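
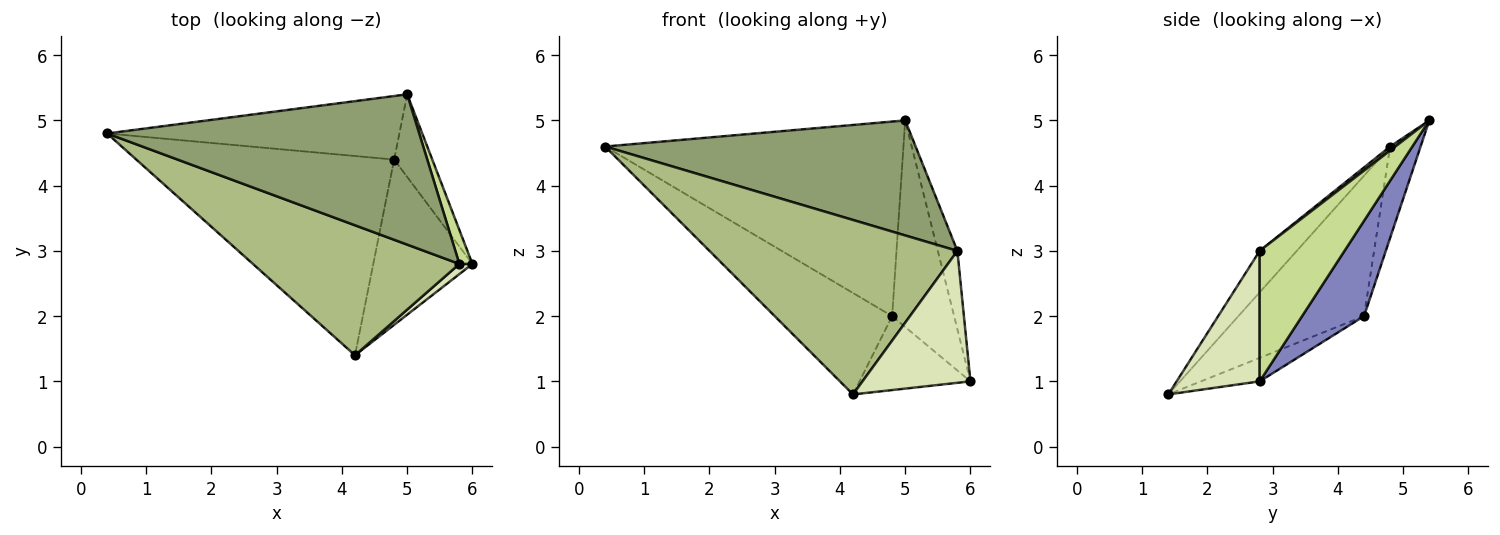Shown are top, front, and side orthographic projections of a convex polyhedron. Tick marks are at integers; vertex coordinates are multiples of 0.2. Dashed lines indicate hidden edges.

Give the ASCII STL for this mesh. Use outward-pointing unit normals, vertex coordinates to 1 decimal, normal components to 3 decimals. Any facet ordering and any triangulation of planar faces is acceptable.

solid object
 facet normal -0.097 0.946 -0.309
  outer loop
   vertex 4.8 4.4 2.0
   vertex 0.4 4.8 4.6
   vertex 5.0 5.4 5.0
  endloop
 endfacet
 facet normal 0.680 0.680 -0.272
  outer loop
   vertex 4.8 4.4 2.0
   vertex 5.0 5.4 5.0
   vertex 6.0 2.8 1.0
  endloop
 endfacet
 facet normal -0.437 0.408 -0.802
  outer loop
   vertex 4.8 4.4 2.0
   vertex 4.2 1.4 0.8
   vertex 0.4 4.8 4.6
  endloop
 endfacet
 facet normal -0.211 0.399 -0.892
  outer loop
   vertex 4.8 4.4 2.0
   vertex 6.0 2.8 1.0
   vertex 4.2 1.4 0.8
  endloop
 endfacet
 facet normal 0.010 -0.608 0.794
  outer loop
   vertex 5.8 2.8 3.0
   vertex 5.0 5.4 5.0
   vertex 0.4 4.8 4.6
  endloop
 endfacet
 facet normal -0.119 -0.796 0.593
  outer loop
   vertex 5.8 2.8 3.0
   vertex 0.4 4.8 4.6
   vertex 4.2 1.4 0.8
  endloop
 endfacet
 facet normal 0.970 0.224 0.097
  outer loop
   vertex 5.8 2.8 3.0
   vertex 6.0 2.8 1.0
   vertex 5.0 5.4 5.0
  endloop
 endfacet
 facet normal 0.609 -0.791 0.061
  outer loop
   vertex 5.8 2.8 3.0
   vertex 4.2 1.4 0.8
   vertex 6.0 2.8 1.0
  endloop
 endfacet
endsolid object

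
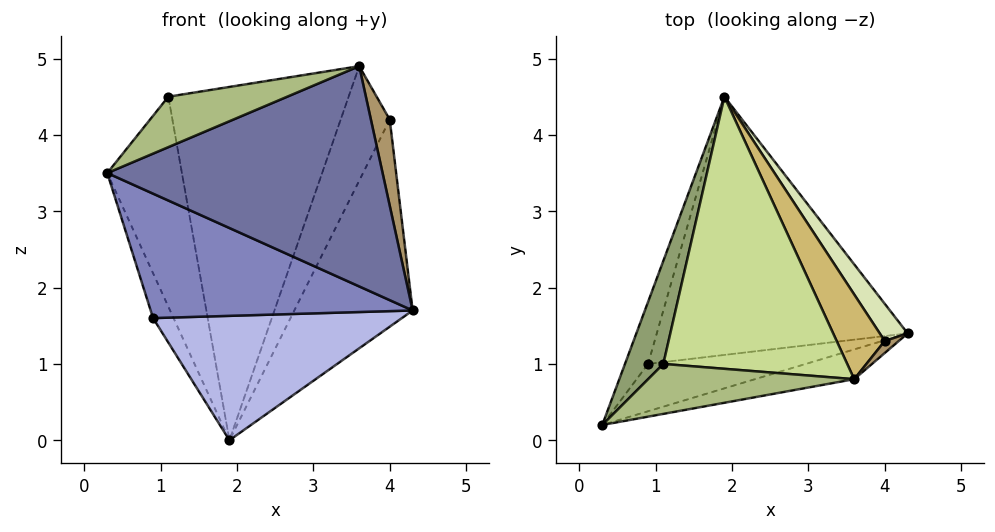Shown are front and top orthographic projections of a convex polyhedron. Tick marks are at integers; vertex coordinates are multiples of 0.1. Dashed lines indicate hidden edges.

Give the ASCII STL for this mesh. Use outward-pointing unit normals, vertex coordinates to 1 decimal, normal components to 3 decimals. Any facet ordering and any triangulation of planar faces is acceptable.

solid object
 facet normal 0.231 -0.964 -0.130
  outer loop
   vertex 3.6 0.8 4.9
   vertex 0.3 0.2 3.5
   vertex 4.3 1.4 1.7
  endloop
 endfacet
 facet normal 0.120 -0.928 -0.353
  outer loop
   vertex 0.9 1.0 1.6
   vertex 4.3 1.4 1.7
   vertex 0.3 0.2 3.5
  endloop
 endfacet
 facet normal -0.958 0.168 -0.232
  outer loop
   vertex 0.9 1.0 1.6
   vertex 0.3 0.2 3.5
   vertex 1.9 4.5 0.0
  endloop
 endfacet
 facet normal 0.077 -0.433 -0.898
  outer loop
   vertex 0.9 1.0 1.6
   vertex 1.9 4.5 0.0
   vertex 4.3 1.4 1.7
  endloop
 endfacet
 facet normal -0.823 0.510 0.250
  outer loop
   vertex 1.1 1.0 4.5
   vertex 1.9 4.5 0.0
   vertex 0.3 0.2 3.5
  endloop
 endfacet
 facet normal -0.167 -0.700 0.694
  outer loop
   vertex 1.1 1.0 4.5
   vertex 0.3 0.2 3.5
   vertex 3.6 0.8 4.9
  endloop
 endfacet
 facet normal -0.034 0.792 0.610
  outer loop
   vertex 1.1 1.0 4.5
   vertex 3.6 0.8 4.9
   vertex 1.9 4.5 0.0
  endloop
 endfacet
 facet normal 0.753 0.647 0.116
  outer loop
   vertex 4.0 1.3 4.2
   vertex 4.3 1.4 1.7
   vertex 1.9 4.5 0.0
  endloop
 endfacet
 facet normal 0.828 -0.555 0.077
  outer loop
   vertex 4.0 1.3 4.2
   vertex 3.6 0.8 4.9
   vertex 4.3 1.4 1.7
  endloop
 endfacet
 facet normal 0.036 0.803 0.594
  outer loop
   vertex 4.0 1.3 4.2
   vertex 1.9 4.5 0.0
   vertex 3.6 0.8 4.9
  endloop
 endfacet
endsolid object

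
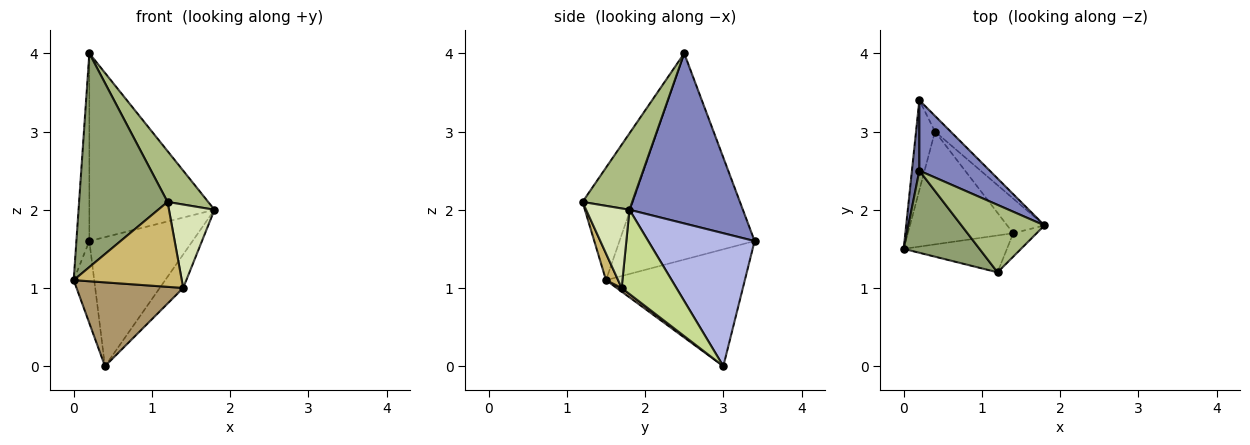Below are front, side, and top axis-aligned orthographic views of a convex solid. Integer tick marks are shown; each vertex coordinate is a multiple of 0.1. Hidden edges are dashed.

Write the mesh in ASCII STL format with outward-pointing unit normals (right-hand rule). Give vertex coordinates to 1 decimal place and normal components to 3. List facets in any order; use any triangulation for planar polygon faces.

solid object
 facet normal -0.995 0.095 0.036
  outer loop
   vertex 0.2 2.5 4.0
   vertex 0.2 3.4 1.6
   vertex 0.0 1.5 1.1
  endloop
 endfacet
 facet normal 0.647 0.714 0.268
  outer loop
   vertex 0.2 2.5 4.0
   vertex 1.8 1.8 2.0
   vertex 0.2 3.4 1.6
  endloop
 endfacet
 facet normal -0.977 0.144 -0.158
  outer loop
   vertex 0.4 3.0 0.0
   vertex 0.0 1.5 1.1
   vertex 0.2 3.4 1.6
  endloop
 endfacet
 facet normal 0.715 0.694 -0.084
  outer loop
   vertex 0.4 3.0 0.0
   vertex 0.2 3.4 1.6
   vertex 1.8 1.8 2.0
  endloop
 endfacet
 facet normal -0.470 -0.824 0.317
  outer loop
   vertex 1.2 1.2 2.1
   vertex 0.2 2.5 4.0
   vertex 0.0 1.5 1.1
  endloop
 endfacet
 facet normal 0.592 -0.485 0.644
  outer loop
   vertex 1.2 1.2 2.1
   vertex 1.8 1.8 2.0
   vertex 0.2 2.5 4.0
  endloop
 endfacet
 facet normal 0.851 0.365 -0.377
  outer loop
   vertex 1.4 1.7 1.0
   vertex 0.4 3.0 0.0
   vertex 1.8 1.8 2.0
  endloop
 endfacet
 facet normal 0.676 -0.709 -0.199
  outer loop
   vertex 1.4 1.7 1.0
   vertex 1.8 1.8 2.0
   vertex 1.2 1.2 2.1
  endloop
 endfacet
 facet normal 0.028 -0.596 -0.803
  outer loop
   vertex 1.4 1.7 1.0
   vertex 0.0 1.5 1.1
   vertex 0.4 3.0 0.0
  endloop
 endfacet
 facet normal 0.102 -0.912 -0.396
  outer loop
   vertex 1.4 1.7 1.0
   vertex 1.2 1.2 2.1
   vertex 0.0 1.5 1.1
  endloop
 endfacet
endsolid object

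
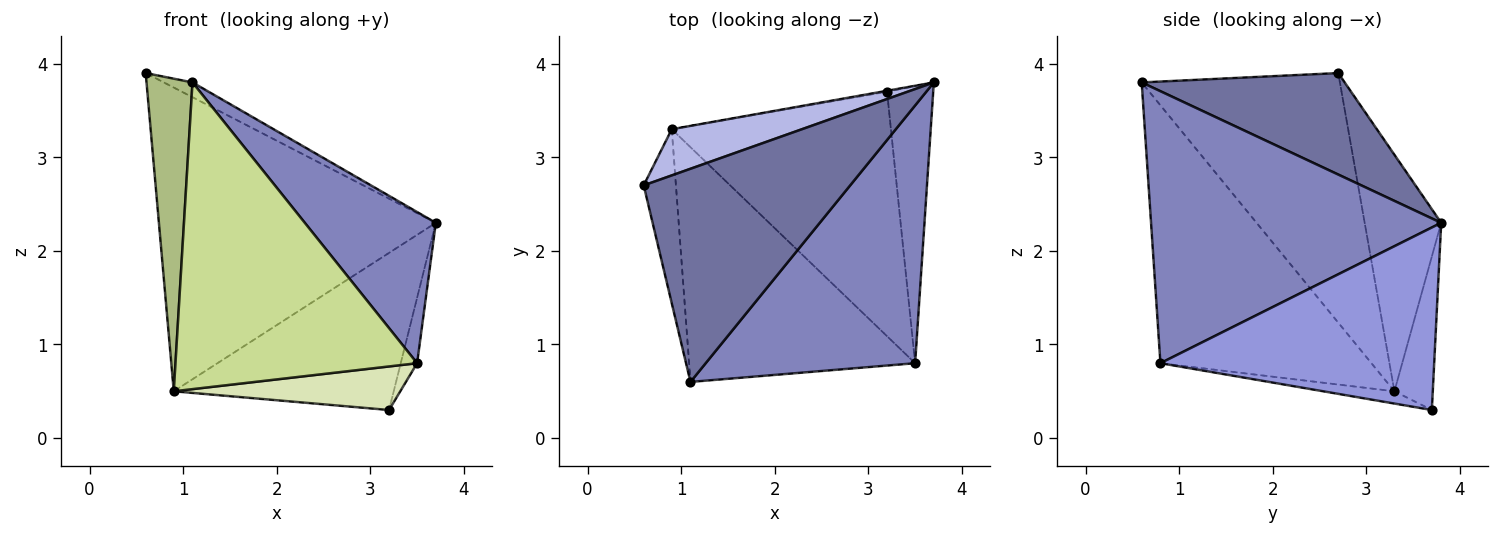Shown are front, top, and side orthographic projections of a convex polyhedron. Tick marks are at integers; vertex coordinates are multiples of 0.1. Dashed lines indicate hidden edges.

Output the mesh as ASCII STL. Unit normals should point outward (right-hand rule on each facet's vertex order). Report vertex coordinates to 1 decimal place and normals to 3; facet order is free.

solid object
 facet normal 0.440 0.062 0.896
  outer loop
   vertex 1.1 0.6 3.8
   vertex 3.7 3.8 2.3
   vertex 0.6 2.7 3.9
  endloop
 endfacet
 facet normal 0.746 -0.337 0.574
  outer loop
   vertex 3.5 0.8 0.8
   vertex 3.7 3.8 2.3
   vertex 1.1 0.6 3.8
  endloop
 endfacet
 facet normal 0.968 0.058 -0.245
  outer loop
   vertex 3.5 0.8 0.8
   vertex 3.2 3.7 0.3
   vertex 3.7 3.8 2.3
  endloop
 endfacet
 facet normal -0.264 0.954 0.145
  outer loop
   vertex 0.9 3.3 0.5
   vertex 0.6 2.7 3.9
   vertex 3.7 3.8 2.3
  endloop
 endfacet
 facet normal -0.172 0.985 -0.006
  outer loop
   vertex 0.9 3.3 0.5
   vertex 3.7 3.8 2.3
   vertex 3.2 3.7 0.3
  endloop
 endfacet
 facet normal -0.967 -0.224 -0.125
  outer loop
   vertex 0.9 3.3 0.5
   vertex 1.1 0.6 3.8
   vertex 0.6 2.7 3.9
  endloop
 endfacet
 facet normal -0.570 -0.653 -0.499
  outer loop
   vertex 0.9 3.3 0.5
   vertex 3.5 0.8 0.8
   vertex 1.1 0.6 3.8
  endloop
 endfacet
 facet normal -0.055 -0.175 -0.983
  outer loop
   vertex 0.9 3.3 0.5
   vertex 3.2 3.7 0.3
   vertex 3.5 0.8 0.8
  endloop
 endfacet
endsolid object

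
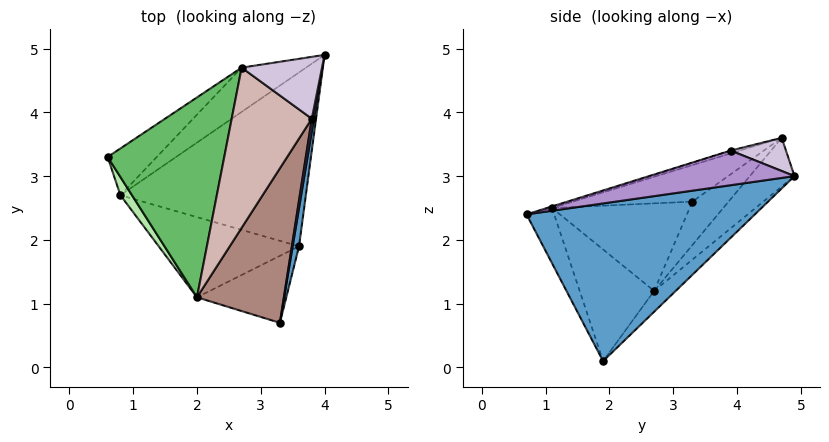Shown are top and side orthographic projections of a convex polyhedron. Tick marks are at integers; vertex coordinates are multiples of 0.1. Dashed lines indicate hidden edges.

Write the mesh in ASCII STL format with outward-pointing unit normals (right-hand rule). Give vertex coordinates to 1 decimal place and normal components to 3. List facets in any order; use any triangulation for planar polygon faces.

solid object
 facet normal 0.985 -0.170 0.040
  outer loop
   vertex 3.6 1.9 0.1
   vertex 4.0 4.9 3.0
   vertex 3.3 0.7 2.4
  endloop
 endfacet
 facet normal -0.080 0.698 -0.711
  outer loop
   vertex 0.8 2.7 1.2
   vertex 4.0 4.9 3.0
   vertex 3.6 1.9 0.1
  endloop
 endfacet
 facet normal -0.362 0.837 -0.410
  outer loop
   vertex 0.8 2.7 1.2
   vertex 0.6 3.3 2.6
   vertex 2.7 4.7 3.6
  endloop
 endfacet
 facet normal -0.330 0.837 -0.436
  outer loop
   vertex 0.8 2.7 1.2
   vertex 2.7 4.7 3.6
   vertex 4.0 4.9 3.0
  endloop
 endfacet
 facet normal -0.291 -0.227 0.929
  outer loop
   vertex 2.0 1.1 2.5
   vertex 2.7 4.7 3.6
   vertex 0.6 3.3 2.6
  endloop
 endfacet
 facet normal -0.836 -0.537 0.111
  outer loop
   vertex 2.0 1.1 2.5
   vertex 0.6 3.3 2.6
   vertex 0.8 2.7 1.2
  endloop
 endfacet
 facet normal -0.292 -0.832 -0.472
  outer loop
   vertex 2.0 1.1 2.5
   vertex 3.6 1.9 0.1
   vertex 3.3 0.7 2.4
  endloop
 endfacet
 facet normal -0.418 -0.741 -0.526
  outer loop
   vertex 2.0 1.1 2.5
   vertex 0.8 2.7 1.2
   vertex 3.6 1.9 0.1
  endloop
 endfacet
 facet normal 0.983 -0.172 0.060
  outer loop
   vertex 3.8 3.9 3.4
   vertex 3.3 0.7 2.4
   vertex 4.0 4.9 3.0
  endloop
 endfacet
 facet normal 0.366 0.282 0.887
  outer loop
   vertex 3.8 3.9 3.4
   vertex 4.0 4.9 3.0
   vertex 2.7 4.7 3.6
  endloop
 endfacet
 facet normal -0.018 -0.296 0.955
  outer loop
   vertex 3.8 3.9 3.4
   vertex 2.0 1.1 2.5
   vertex 3.3 0.7 2.4
  endloop
 endfacet
 facet normal -0.034 -0.286 0.958
  outer loop
   vertex 3.8 3.9 3.4
   vertex 2.7 4.7 3.6
   vertex 2.0 1.1 2.5
  endloop
 endfacet
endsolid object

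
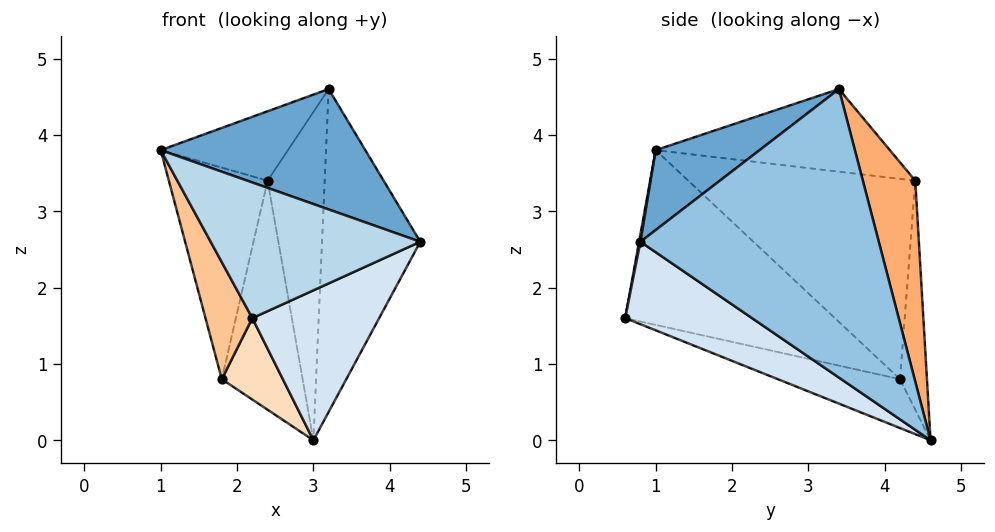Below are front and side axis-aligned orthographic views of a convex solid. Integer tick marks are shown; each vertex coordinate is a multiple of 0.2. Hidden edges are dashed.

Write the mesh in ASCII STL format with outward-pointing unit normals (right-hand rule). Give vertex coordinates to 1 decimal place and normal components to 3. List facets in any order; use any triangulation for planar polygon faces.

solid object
 facet normal 0.259 -0.511 0.820
  outer loop
   vertex 3.2 3.4 4.6
   vertex 1.0 1.0 3.8
   vertex 4.4 0.8 2.6
  endloop
 endfacet
 facet normal 0.923 0.380 0.059
  outer loop
   vertex 3.2 3.4 4.6
   vertex 4.4 0.8 2.6
   vertex 3.0 4.6 0.0
  endloop
 endfacet
 facet normal 0.007 -0.983 0.182
  outer loop
   vertex 2.2 0.6 1.6
   vertex 4.4 0.8 2.6
   vertex 1.0 1.0 3.8
  endloop
 endfacet
 facet normal 0.408 -0.408 -0.816
  outer loop
   vertex 2.2 0.6 1.6
   vertex 3.0 4.6 0.0
   vertex 4.4 0.8 2.6
  endloop
 endfacet
 facet normal -0.626 0.340 0.701
  outer loop
   vertex 2.4 4.4 3.4
   vertex 1.0 1.0 3.8
   vertex 3.2 3.4 4.6
  endloop
 endfacet
 facet normal 0.668 0.727 0.161
  outer loop
   vertex 2.4 4.4 3.4
   vertex 3.2 3.4 4.6
   vertex 3.0 4.6 0.0
  endloop
 endfacet
 facet normal -0.875 -0.195 -0.442
  outer loop
   vertex 1.8 4.2 0.8
   vertex 2.2 0.6 1.6
   vertex 1.0 1.0 3.8
  endloop
 endfacet
 facet normal -0.482 -0.241 -0.843
  outer loop
   vertex 1.8 4.2 0.8
   vertex 3.0 4.6 0.0
   vertex 2.2 0.6 1.6
  endloop
 endfacet
 facet normal -0.902 0.393 0.178
  outer loop
   vertex 1.8 4.2 0.8
   vertex 1.0 1.0 3.8
   vertex 2.4 4.4 3.4
  endloop
 endfacet
 facet normal -0.316 0.949 0.000
  outer loop
   vertex 1.8 4.2 0.8
   vertex 2.4 4.4 3.4
   vertex 3.0 4.6 0.0
  endloop
 endfacet
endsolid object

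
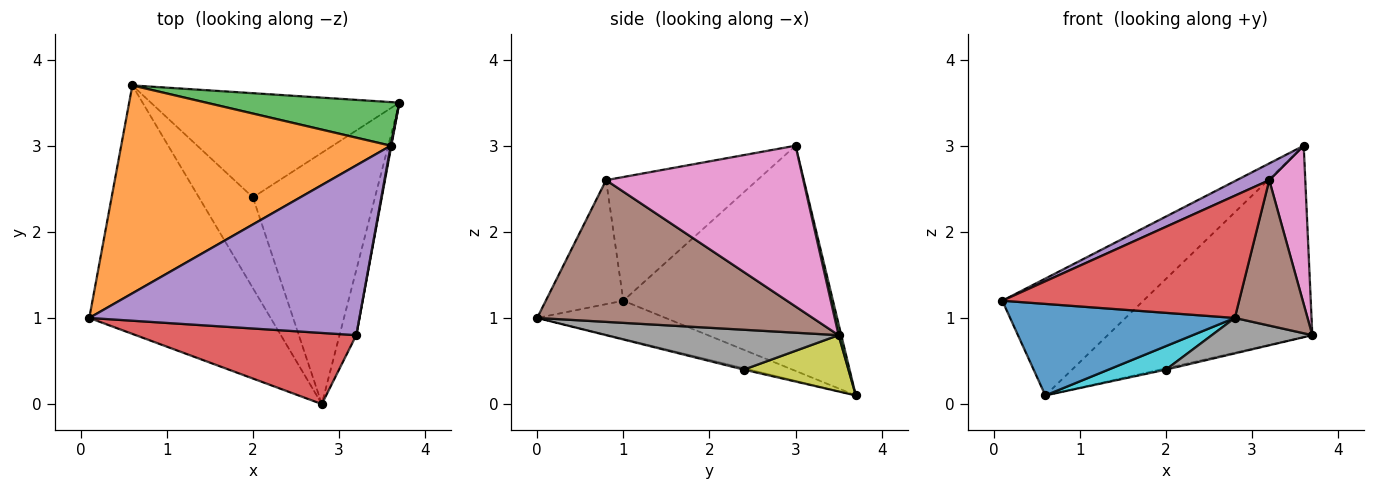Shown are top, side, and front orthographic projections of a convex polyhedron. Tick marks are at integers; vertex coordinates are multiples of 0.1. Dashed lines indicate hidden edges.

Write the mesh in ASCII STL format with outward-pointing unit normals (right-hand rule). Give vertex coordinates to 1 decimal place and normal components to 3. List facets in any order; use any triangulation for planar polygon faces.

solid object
 facet normal -0.194 -0.339 -0.921
  outer loop
   vertex 0.6 3.7 0.1
   vertex 2.8 0.0 1.0
   vertex 0.1 1.0 1.2
  endloop
 endfacet
 facet normal -0.589 0.396 0.705
  outer loop
   vertex 0.6 3.7 0.1
   vertex 0.1 1.0 1.2
   vertex 3.6 3.0 3.0
  endloop
 endfacet
 facet normal 0.013 0.975 0.222
  outer loop
   vertex 0.6 3.7 0.1
   vertex 3.6 3.0 3.0
   vertex 3.7 3.5 0.8
  endloop
 endfacet
 facet normal -0.272 -0.832 0.484
  outer loop
   vertex 3.2 0.8 2.6
   vertex 0.1 1.0 1.2
   vertex 2.8 0.0 1.0
  endloop
 endfacet
 facet normal -0.415 -0.089 0.906
  outer loop
   vertex 3.2 0.8 2.6
   vertex 3.6 3.0 3.0
   vertex 0.1 1.0 1.2
  endloop
 endfacet
 facet normal 0.961 -0.254 -0.113
  outer loop
   vertex 3.2 0.8 2.6
   vertex 2.8 0.0 1.0
   vertex 3.7 3.5 0.8
  endloop
 endfacet
 facet normal 0.984 -0.180 0.004
  outer loop
   vertex 3.2 0.8 2.6
   vertex 3.7 3.5 0.8
   vertex 3.6 3.0 3.0
  endloop
 endfacet
 facet normal 0.308 -0.133 -0.942
  outer loop
   vertex 2.0 2.4 0.4
   vertex 3.7 3.5 0.8
   vertex 2.8 0.0 1.0
  endloop
 endfacet
 facet normal 0.221 0.013 -0.975
  outer loop
   vertex 2.0 2.4 0.4
   vertex 0.6 3.7 0.1
   vertex 3.7 3.5 0.8
  endloop
 endfacet
 facet normal -0.025 -0.250 -0.968
  outer loop
   vertex 2.0 2.4 0.4
   vertex 2.8 0.0 1.0
   vertex 0.6 3.7 0.1
  endloop
 endfacet
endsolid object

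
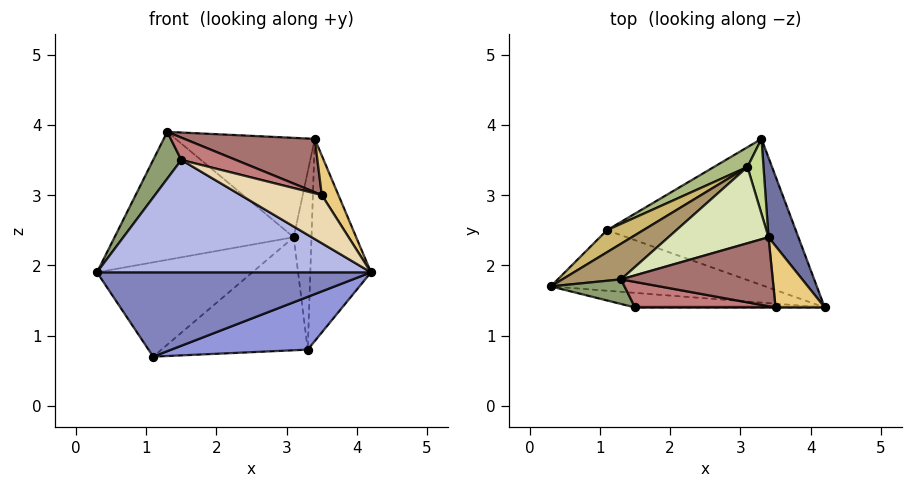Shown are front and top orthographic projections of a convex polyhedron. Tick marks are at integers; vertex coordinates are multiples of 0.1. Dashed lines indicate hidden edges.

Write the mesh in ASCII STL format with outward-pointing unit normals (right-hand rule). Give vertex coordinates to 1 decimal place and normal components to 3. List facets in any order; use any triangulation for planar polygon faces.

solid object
 facet normal 0.897 0.411 0.162
  outer loop
   vertex 3.4 2.4 3.8
   vertex 4.2 1.4 1.9
   vertex 3.3 3.8 0.8
  endloop
 endfacet
 facet normal -0.062 -0.811 -0.582
  outer loop
   vertex 1.1 2.5 0.7
   vertex 4.2 1.4 1.9
   vertex 0.3 1.7 1.9
  endloop
 endfacet
 facet normal 0.237 -0.330 -0.914
  outer loop
   vertex 1.1 2.5 0.7
   vertex 3.3 3.8 0.8
   vertex 4.2 1.4 1.9
  endloop
 endfacet
 facet normal -0.076 -0.989 -0.128
  outer loop
   vertex 1.5 1.4 3.5
   vertex 0.3 1.7 1.9
   vertex 4.2 1.4 1.9
  endloop
 endfacet
 facet normal -0.644 -0.678 0.356
  outer loop
   vertex 1.5 1.4 3.5
   vertex 1.3 1.8 3.9
   vertex 0.3 1.7 1.9
  endloop
 endfacet
 facet normal -0.508 0.848 0.149
  outer loop
   vertex 3.1 3.4 2.4
   vertex 3.3 3.8 0.8
   vertex 1.1 2.5 0.7
  endloop
 endfacet
 facet normal 0.784 0.573 0.241
  outer loop
   vertex 3.1 3.4 2.4
   vertex 3.4 2.4 3.8
   vertex 3.3 3.8 0.8
  endloop
 endfacet
 facet normal -0.194 0.778 0.597
  outer loop
   vertex 3.1 3.4 2.4
   vertex 1.3 1.8 3.9
   vertex 3.4 2.4 3.8
  endloop
 endfacet
 facet normal -0.535 0.814 0.227
  outer loop
   vertex 3.1 3.4 2.4
   vertex 0.3 1.7 1.9
   vertex 1.3 1.8 3.9
  endloop
 endfacet
 facet normal -0.534 0.823 0.193
  outer loop
   vertex 3.1 3.4 2.4
   vertex 1.1 2.5 0.7
   vertex 0.3 1.7 1.9
  endloop
 endfacet
 facet normal 0.797 -0.326 0.507
  outer loop
   vertex 3.5 1.4 3.0
   vertex 4.2 1.4 1.9
   vertex 3.4 2.4 3.8
  endloop
 endfacet
 facet normal 0.000 -1.000 0.000
  outer loop
   vertex 3.5 1.4 3.0
   vertex 1.5 1.4 3.5
   vertex 4.2 1.4 1.9
  endloop
 endfacet
 facet normal 0.208 -0.598 0.774
  outer loop
   vertex 3.5 1.4 3.0
   vertex 3.4 2.4 3.8
   vertex 1.3 1.8 3.9
  endloop
 endfacet
 facet normal 0.185 -0.647 0.740
  outer loop
   vertex 3.5 1.4 3.0
   vertex 1.3 1.8 3.9
   vertex 1.5 1.4 3.5
  endloop
 endfacet
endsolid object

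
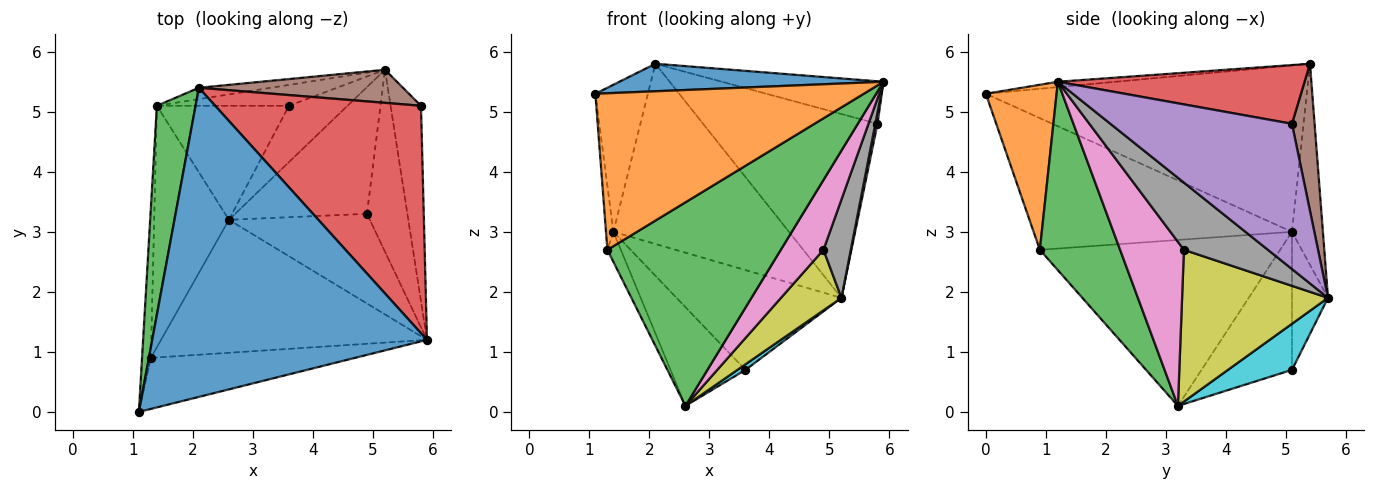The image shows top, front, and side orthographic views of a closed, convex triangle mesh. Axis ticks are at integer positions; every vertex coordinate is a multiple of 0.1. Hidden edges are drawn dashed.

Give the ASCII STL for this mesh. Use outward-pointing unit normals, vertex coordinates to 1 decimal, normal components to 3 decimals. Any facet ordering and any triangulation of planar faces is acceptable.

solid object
 facet normal -0.019 -0.089 0.996
  outer loop
   vertex 2.1 5.4 5.8
   vertex 1.1 0.0 5.3
   vertex 5.9 1.2 5.5
  endloop
 endfacet
 facet normal 0.243 -0.922 -0.301
  outer loop
   vertex 1.3 0.9 2.7
   vertex 5.9 1.2 5.5
   vertex 1.1 0.0 5.3
  endloop
 endfacet
 facet normal 0.361 -0.781 -0.510
  outer loop
   vertex 1.3 0.9 2.7
   vertex 2.6 3.2 0.1
   vertex 5.9 1.2 5.5
  endloop
 endfacet
 facet normal 0.270 0.177 0.946
  outer loop
   vertex 5.8 5.1 4.8
   vertex 2.1 5.4 5.8
   vertex 5.9 1.2 5.5
  endloop
 endfacet
 facet normal 0.979 -0.012 -0.205
  outer loop
   vertex 5.8 5.1 4.8
   vertex 5.9 1.2 5.5
   vertex 5.2 5.7 1.9
  endloop
 endfacet
 facet normal 0.127 0.976 0.176
  outer loop
   vertex 5.8 5.1 4.8
   vertex 5.2 5.7 1.9
   vertex 2.1 5.4 5.8
  endloop
 endfacet
 facet normal 0.676 -0.453 -0.581
  outer loop
   vertex 4.9 3.3 2.7
   vertex 5.9 1.2 5.5
   vertex 2.6 3.2 0.1
  endloop
 endfacet
 facet normal 0.826 -0.269 -0.496
  outer loop
   vertex 4.9 3.3 2.7
   vertex 5.2 5.7 1.9
   vertex 5.9 1.2 5.5
  endloop
 endfacet
 facet normal 0.720 -0.299 -0.626
  outer loop
   vertex 4.9 3.3 2.7
   vertex 2.6 3.2 0.1
   vertex 5.2 5.7 1.9
  endloop
 endfacet
 facet normal 0.617 -0.077 -0.784
  outer loop
   vertex 3.6 5.1 0.7
   vertex 5.2 5.7 1.9
   vertex 2.6 3.2 0.1
  endloop
 endfacet
 facet normal -0.911 0.051 -0.410
  outer loop
   vertex 1.4 5.1 3.0
   vertex 2.6 3.2 0.1
   vertex 1.3 0.9 2.7
  endloop
 endfacet
 facet normal -0.620 0.514 -0.593
  outer loop
   vertex 1.4 5.1 3.0
   vertex 3.6 5.1 0.7
   vertex 2.6 3.2 0.1
  endloop
 endfacet
 facet normal -0.962 0.157 0.224
  outer loop
   vertex 1.4 5.1 3.0
   vertex 1.1 0.0 5.3
   vertex 2.1 5.4 5.8
  endloop
 endfacet
 facet normal -0.997 0.029 -0.067
  outer loop
   vertex 1.4 5.1 3.0
   vertex 1.3 0.9 2.7
   vertex 1.1 0.0 5.3
  endloop
 endfacet
 facet normal -0.173 0.983 -0.062
  outer loop
   vertex 1.4 5.1 3.0
   vertex 2.1 5.4 5.8
   vertex 5.2 5.7 1.9
  endloop
 endfacet
 facet normal -0.209 0.957 -0.200
  outer loop
   vertex 1.4 5.1 3.0
   vertex 5.2 5.7 1.9
   vertex 3.6 5.1 0.7
  endloop
 endfacet
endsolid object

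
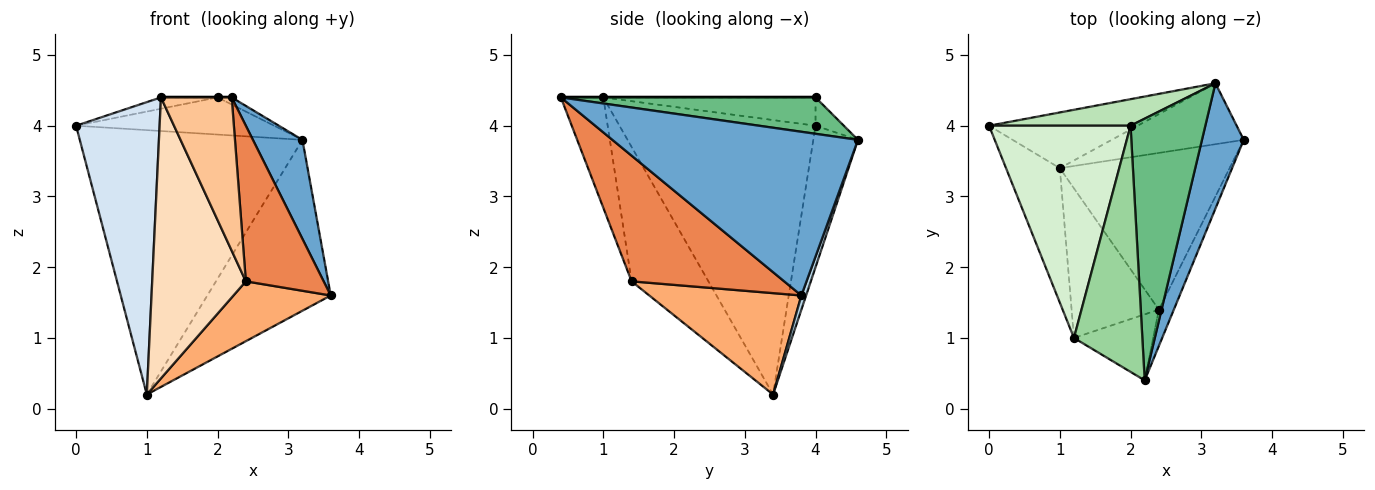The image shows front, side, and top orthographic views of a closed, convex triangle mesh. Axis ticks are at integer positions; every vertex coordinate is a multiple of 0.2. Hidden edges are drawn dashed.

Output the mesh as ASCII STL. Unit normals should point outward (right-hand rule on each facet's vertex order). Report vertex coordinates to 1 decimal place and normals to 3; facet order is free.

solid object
 facet normal 0.951 -0.192 0.243
  outer loop
   vertex 3.2 4.6 3.8
   vertex 2.2 0.4 4.4
   vertex 3.6 3.8 1.6
  endloop
 endfacet
 facet normal -0.193 0.960 -0.202
  outer loop
   vertex 3.2 4.6 3.8
   vertex 1.0 3.4 0.2
   vertex 0.0 4.0 4.0
  endloop
 endfacet
 facet normal 0.036 0.941 -0.336
  outer loop
   vertex 3.2 4.6 3.8
   vertex 3.6 3.8 1.6
   vertex 1.0 3.4 0.2
  endloop
 endfacet
 facet normal -0.905 -0.386 -0.177
  outer loop
   vertex 1.2 1.0 4.4
   vertex 0.0 4.0 4.0
   vertex 1.0 3.4 0.2
  endloop
 endfacet
 facet normal 0.886 -0.452 -0.106
  outer loop
   vertex 2.4 1.4 1.8
   vertex 3.6 3.8 1.6
   vertex 2.2 0.4 4.4
  endloop
 endfacet
 facet normal 0.487 -0.312 -0.816
  outer loop
   vertex 2.4 1.4 1.8
   vertex 1.0 3.4 0.2
   vertex 3.6 3.8 1.6
  endloop
 endfacet
 facet normal -0.483 -0.804 -0.346
  outer loop
   vertex 2.4 1.4 1.8
   vertex 2.2 0.4 4.4
   vertex 1.2 1.0 4.4
  endloop
 endfacet
 facet normal -0.586 -0.715 -0.381
  outer loop
   vertex 2.4 1.4 1.8
   vertex 1.2 1.0 4.4
   vertex 1.0 3.4 0.2
  endloop
 endfacet
 facet normal 0.437 0.024 0.899
  outer loop
   vertex 2.0 4.0 4.4
   vertex 2.2 0.4 4.4
   vertex 3.2 4.6 3.8
  endloop
 endfacet
 facet normal 0.000 0.000 1.000
  outer loop
   vertex 2.0 4.0 4.4
   vertex 1.2 1.0 4.4
   vertex 2.2 0.4 4.4
  endloop
 endfacet
 facet normal -0.115 0.808 0.577
  outer loop
   vertex 2.0 4.0 4.4
   vertex 3.2 4.6 3.8
   vertex 0.0 4.0 4.0
  endloop
 endfacet
 facet normal -0.196 0.052 0.979
  outer loop
   vertex 2.0 4.0 4.4
   vertex 0.0 4.0 4.0
   vertex 1.2 1.0 4.4
  endloop
 endfacet
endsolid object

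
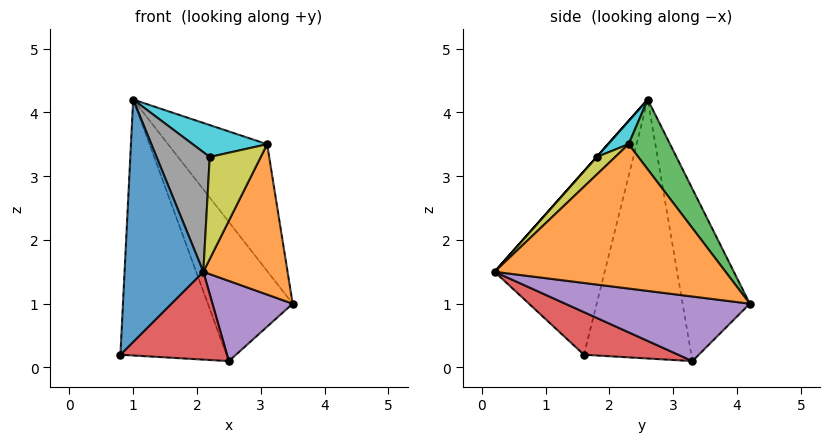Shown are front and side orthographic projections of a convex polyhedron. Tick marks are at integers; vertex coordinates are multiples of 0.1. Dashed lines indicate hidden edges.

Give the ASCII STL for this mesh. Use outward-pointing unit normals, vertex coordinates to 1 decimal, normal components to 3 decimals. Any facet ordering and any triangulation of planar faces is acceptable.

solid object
 facet normal -0.799 -0.572 0.183
  outer loop
   vertex 1.0 2.6 4.2
   vertex 0.8 1.6 0.2
   vertex 2.1 0.2 1.5
  endloop
 endfacet
 facet normal 0.934 -0.341 -0.109
  outer loop
   vertex 3.1 2.3 3.5
   vertex 2.1 0.2 1.5
   vertex 3.5 4.2 1.0
  endloop
 endfacet
 facet normal 0.307 0.733 0.607
  outer loop
   vertex 3.1 2.3 3.5
   vertex 3.5 4.2 1.0
   vertex 1.0 2.6 4.2
  endloop
 endfacet
 facet normal 0.373 -0.421 -0.827
  outer loop
   vertex 2.5 3.3 0.1
   vertex 2.1 0.2 1.5
   vertex 0.8 1.6 0.2
  endloop
 endfacet
 facet normal 0.779 -0.339 -0.527
  outer loop
   vertex 2.5 3.3 0.1
   vertex 3.5 4.2 1.0
   vertex 2.1 0.2 1.5
  endloop
 endfacet
 facet normal -0.704 0.696 -0.139
  outer loop
   vertex 2.5 3.3 0.1
   vertex 0.8 1.6 0.2
   vertex 1.0 2.6 4.2
  endloop
 endfacet
 facet normal -0.618 0.780 -0.093
  outer loop
   vertex 2.5 3.3 0.1
   vertex 1.0 2.6 4.2
   vertex 3.5 4.2 1.0
  endloop
 endfacet
 facet normal 0.000 -0.747 0.664
  outer loop
   vertex 2.2 1.8 3.3
   vertex 1.0 2.6 4.2
   vertex 2.1 0.2 1.5
  endloop
 endfacet
 facet normal 0.264 -0.728 0.633
  outer loop
   vertex 2.2 1.8 3.3
   vertex 2.1 0.2 1.5
   vertex 3.1 2.3 3.5
  endloop
 endfacet
 facet normal 0.169 -0.614 0.771
  outer loop
   vertex 2.2 1.8 3.3
   vertex 3.1 2.3 3.5
   vertex 1.0 2.6 4.2
  endloop
 endfacet
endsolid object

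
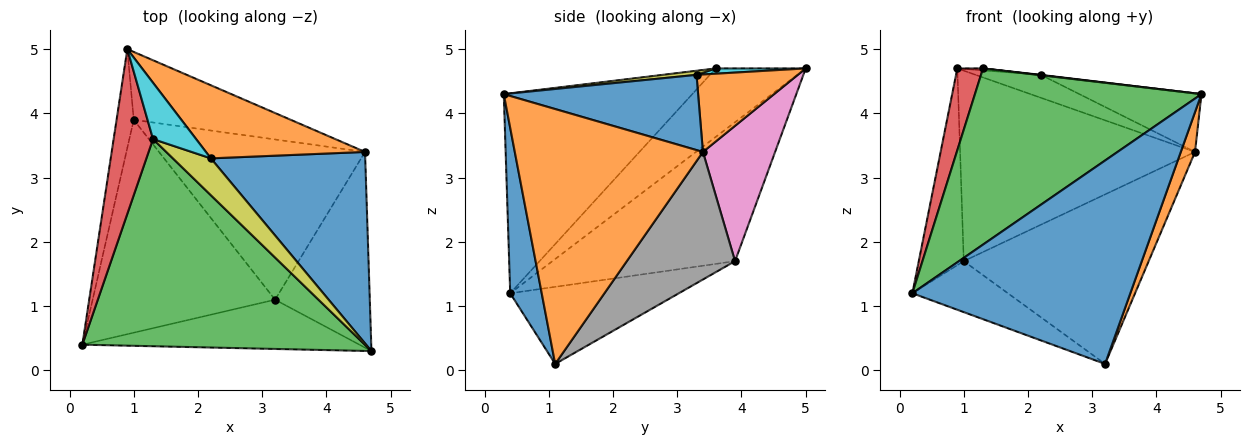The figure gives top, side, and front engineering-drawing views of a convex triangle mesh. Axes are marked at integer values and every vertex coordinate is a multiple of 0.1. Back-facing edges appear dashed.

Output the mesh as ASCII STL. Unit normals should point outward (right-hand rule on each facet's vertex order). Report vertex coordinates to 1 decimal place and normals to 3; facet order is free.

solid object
 facet normal 0.139 -0.962 -0.233
  outer loop
   vertex 3.2 1.1 0.1
   vertex 4.7 0.3 4.3
   vertex 0.2 0.4 1.2
  endloop
 endfacet
 facet normal 0.935 -0.071 -0.347
  outer loop
   vertex 4.6 3.4 3.4
   vertex 4.7 0.3 4.3
   vertex 3.2 1.1 0.1
  endloop
 endfacet
 facet normal -0.475 -0.570 0.671
  outer loop
   vertex 1.3 3.6 4.7
   vertex 0.2 0.4 1.2
   vertex 4.7 0.3 4.3
  endloop
 endfacet
 facet normal -0.841 -0.240 0.484
  outer loop
   vertex 1.3 3.6 4.7
   vertex 0.9 5.0 4.7
   vertex 0.2 0.4 1.2
  endloop
 endfacet
 facet normal -0.964 0.237 -0.119
  outer loop
   vertex 1.0 3.9 1.7
   vertex 0.2 0.4 1.2
   vertex 0.9 5.0 4.7
  endloop
 endfacet
 facet normal -0.380 0.215 -0.900
  outer loop
   vertex 1.0 3.9 1.7
   vertex 3.2 1.1 0.1
   vertex 0.2 0.4 1.2
  endloop
 endfacet
 facet normal 0.278 0.905 -0.323
  outer loop
   vertex 1.0 3.9 1.7
   vertex 0.9 5.0 4.7
   vertex 4.6 3.4 3.4
  endloop
 endfacet
 facet normal 0.391 0.669 -0.632
  outer loop
   vertex 1.0 3.9 1.7
   vertex 4.6 3.4 3.4
   vertex 3.2 1.1 0.1
  endloop
 endfacet
 facet normal 0.107 -0.010 0.994
  outer loop
   vertex 2.2 3.3 4.6
   vertex 1.3 3.6 4.7
   vertex 4.7 0.3 4.3
  endloop
 endfacet
 facet normal 0.122 0.035 0.992
  outer loop
   vertex 2.2 3.3 4.6
   vertex 0.9 5.0 4.7
   vertex 1.3 3.6 4.7
  endloop
 endfacet
 facet normal 0.422 0.265 0.867
  outer loop
   vertex 2.2 3.3 4.6
   vertex 4.7 0.3 4.3
   vertex 4.6 3.4 3.4
  endloop
 endfacet
 facet normal 0.421 0.271 0.865
  outer loop
   vertex 2.2 3.3 4.6
   vertex 4.6 3.4 3.4
   vertex 0.9 5.0 4.7
  endloop
 endfacet
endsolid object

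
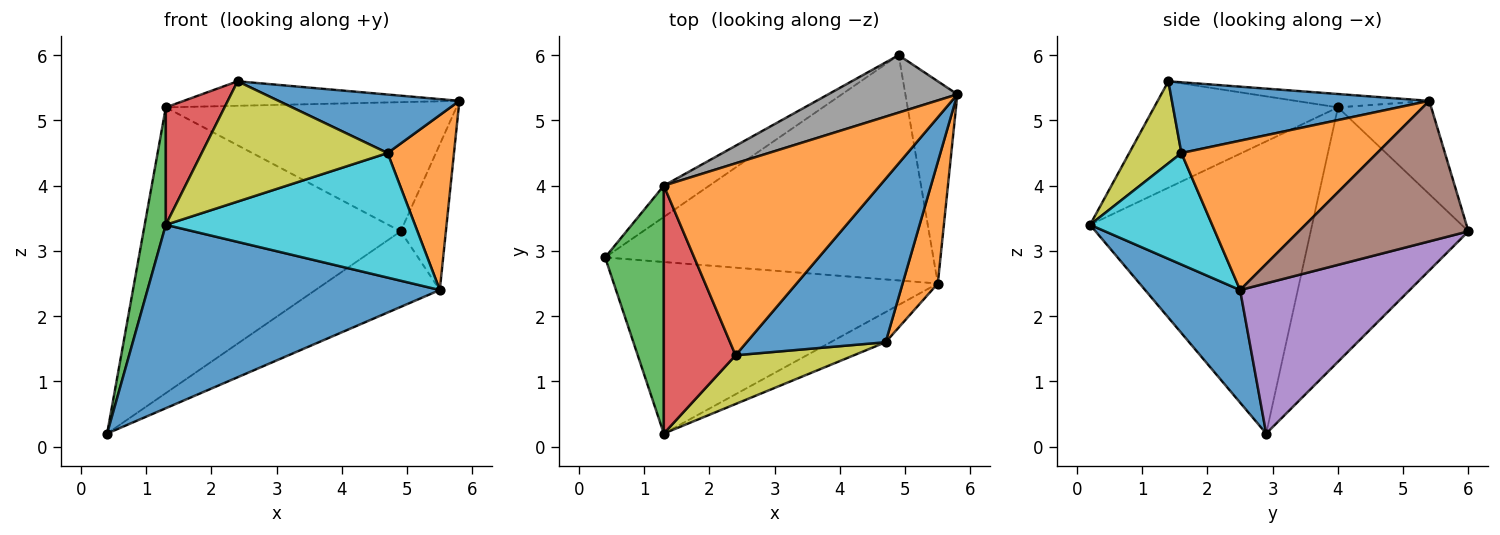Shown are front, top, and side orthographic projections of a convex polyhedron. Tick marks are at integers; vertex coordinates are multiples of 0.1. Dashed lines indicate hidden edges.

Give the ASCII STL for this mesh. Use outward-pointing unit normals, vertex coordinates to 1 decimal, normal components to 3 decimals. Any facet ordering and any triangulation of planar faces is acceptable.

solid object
 facet normal 0.231 -0.711 -0.665
  outer loop
   vertex 5.5 2.5 2.4
   vertex 1.3 0.2 3.4
   vertex 0.4 2.9 0.2
  endloop
 endfacet
 facet normal -0.061 0.126 0.990
  outer loop
   vertex 1.3 4.0 5.2
   vertex 2.4 1.4 5.6
   vertex 5.8 5.4 5.3
  endloop
 endfacet
 facet normal -0.976 -0.093 0.196
  outer loop
   vertex 1.3 4.0 5.2
   vertex 0.4 2.9 0.2
   vertex 1.3 0.2 3.4
  endloop
 endfacet
 facet normal -0.802 -0.256 0.540
  outer loop
   vertex 1.3 4.0 5.2
   vertex 1.3 0.2 3.4
   vertex 2.4 1.4 5.6
  endloop
 endfacet
 facet normal 0.398 0.292 -0.870
  outer loop
   vertex 4.9 6.0 3.3
   vertex 5.5 2.5 2.4
   vertex 0.4 2.9 0.2
  endloop
 endfacet
 facet normal 0.910 0.243 -0.337
  outer loop
   vertex 4.9 6.0 3.3
   vertex 5.8 5.4 5.3
   vertex 5.5 2.5 2.4
  endloop
 endfacet
 facet normal -0.521 0.849 -0.093
  outer loop
   vertex 4.9 6.0 3.3
   vertex 0.4 2.9 0.2
   vertex 1.3 4.0 5.2
  endloop
 endfacet
 facet normal -0.281 0.877 0.390
  outer loop
   vertex 4.9 6.0 3.3
   vertex 1.3 4.0 5.2
   vertex 5.8 5.4 5.3
  endloop
 endfacet
 facet normal 0.252 -0.897 0.363
  outer loop
   vertex 4.7 1.6 4.5
   vertex 2.4 1.4 5.6
   vertex 1.3 0.2 3.4
  endloop
 endfacet
 facet normal 0.430 -0.878 -0.212
  outer loop
   vertex 4.7 1.6 4.5
   vertex 1.3 0.2 3.4
   vertex 5.5 2.5 2.4
  endloop
 endfacet
 facet normal 0.432 -0.304 0.849
  outer loop
   vertex 4.7 1.6 4.5
   vertex 5.8 5.4 5.3
   vertex 2.4 1.4 5.6
  endloop
 endfacet
 facet normal 0.924 -0.313 0.218
  outer loop
   vertex 4.7 1.6 4.5
   vertex 5.5 2.5 2.4
   vertex 5.8 5.4 5.3
  endloop
 endfacet
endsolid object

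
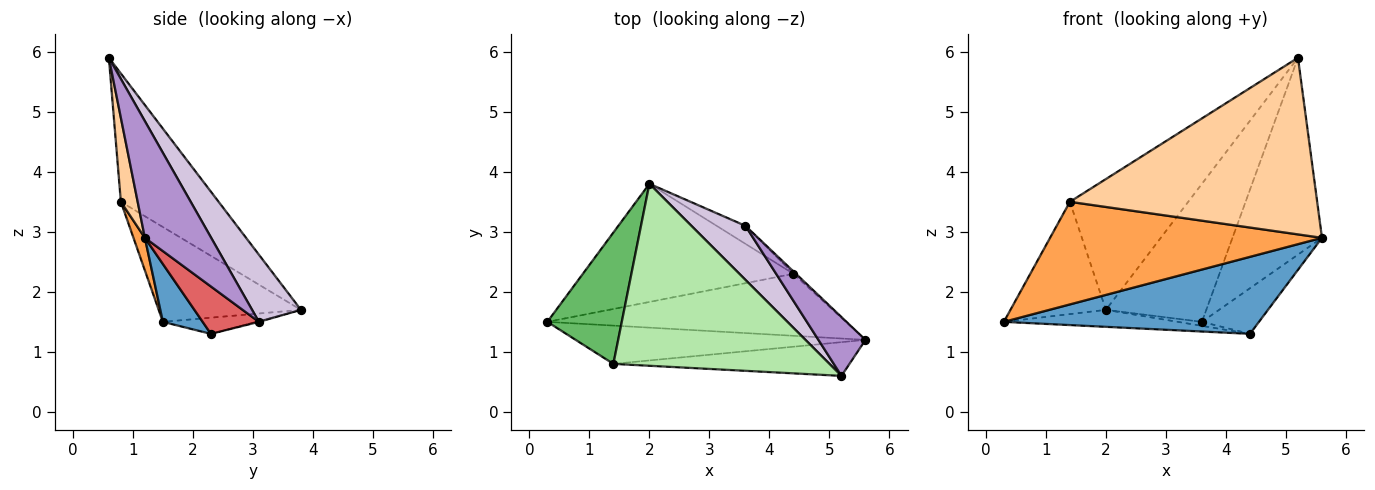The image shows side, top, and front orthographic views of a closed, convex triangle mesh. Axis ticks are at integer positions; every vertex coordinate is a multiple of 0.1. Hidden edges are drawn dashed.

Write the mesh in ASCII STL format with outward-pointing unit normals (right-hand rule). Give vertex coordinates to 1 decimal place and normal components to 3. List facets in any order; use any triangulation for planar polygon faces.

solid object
 facet normal 0.121 -0.774 -0.622
  outer loop
   vertex 4.4 2.3 1.3
   vertex 5.6 1.2 2.9
   vertex 0.3 1.5 1.5
  endloop
 endfacet
 facet normal -0.076 0.142 -0.987
  outer loop
   vertex 4.4 2.3 1.3
   vertex 0.3 1.5 1.5
   vertex 2.0 3.8 1.7
  endloop
 endfacet
 facet normal 0.039 -0.936 -0.349
  outer loop
   vertex 1.4 0.8 3.5
   vertex 0.3 1.5 1.5
   vertex 5.6 1.2 2.9
  endloop
 endfacet
 facet normal 0.067 -0.980 -0.187
  outer loop
   vertex 1.4 0.8 3.5
   vertex 5.6 1.2 2.9
   vertex 5.2 0.6 5.9
  endloop
 endfacet
 facet normal -0.696 0.467 0.546
  outer loop
   vertex 1.4 0.8 3.5
   vertex 2.0 3.8 1.7
   vertex 0.3 1.5 1.5
  endloop
 endfacet
 facet normal -0.434 0.526 0.731
  outer loop
   vertex 1.4 0.8 3.5
   vertex 5.2 0.6 5.9
   vertex 2.0 3.8 1.7
  endloop
 endfacet
 facet normal 0.702 0.711 -0.037
  outer loop
   vertex 3.6 3.1 1.5
   vertex 5.6 1.2 2.9
   vertex 4.4 2.3 1.3
  endloop
 endfacet
 facet normal -0.027 0.217 -0.976
  outer loop
   vertex 3.6 3.1 1.5
   vertex 4.4 2.3 1.3
   vertex 2.0 3.8 1.7
  endloop
 endfacet
 facet normal 0.579 0.781 0.233
  outer loop
   vertex 3.6 3.1 1.5
   vertex 5.2 0.6 5.9
   vertex 5.6 1.2 2.9
  endloop
 endfacet
 facet normal 0.413 0.848 0.332
  outer loop
   vertex 3.6 3.1 1.5
   vertex 2.0 3.8 1.7
   vertex 5.2 0.6 5.9
  endloop
 endfacet
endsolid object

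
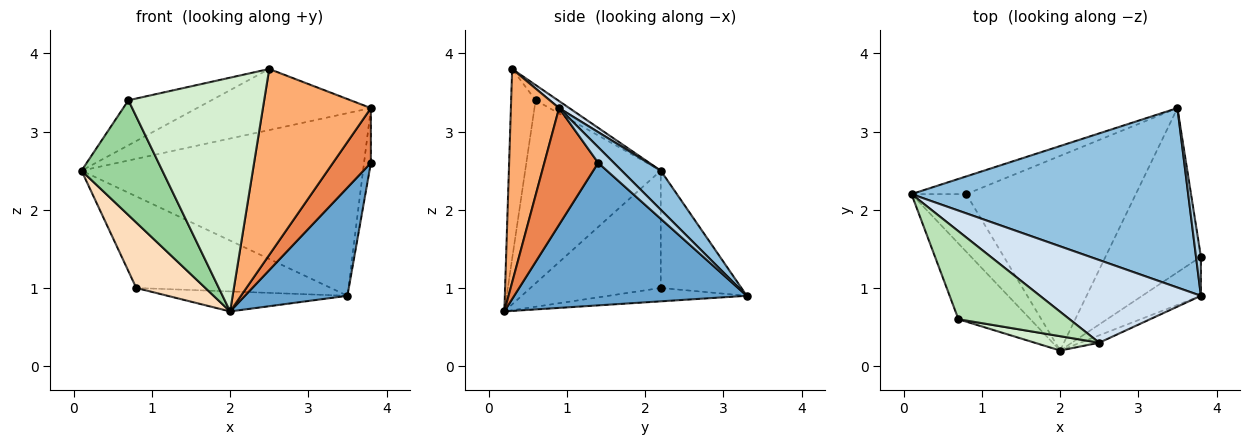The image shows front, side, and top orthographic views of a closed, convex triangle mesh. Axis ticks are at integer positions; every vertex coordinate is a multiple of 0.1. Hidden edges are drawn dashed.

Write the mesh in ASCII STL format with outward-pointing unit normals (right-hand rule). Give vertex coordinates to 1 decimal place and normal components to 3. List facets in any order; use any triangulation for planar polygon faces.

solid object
 facet normal 0.780 -0.344 -0.522
  outer loop
   vertex 2.0 0.2 0.7
   vertex 3.5 3.3 0.9
   vertex 3.8 1.4 2.6
  endloop
 endfacet
 facet normal 0.099 0.710 0.697
  outer loop
   vertex 3.8 0.9 3.3
   vertex 3.5 3.3 0.9
   vertex 0.1 2.2 2.5
  endloop
 endfacet
 facet normal 0.881 0.385 0.275
  outer loop
   vertex 3.8 0.9 3.3
   vertex 3.8 1.4 2.6
   vertex 3.5 3.3 0.9
  endloop
 endfacet
 facet normal 0.035 0.594 0.804
  outer loop
   vertex 3.8 0.9 3.3
   vertex 0.1 2.2 2.5
   vertex 2.5 0.3 3.8
  endloop
 endfacet
 facet normal 0.756 -0.532 -0.380
  outer loop
   vertex 3.8 0.9 3.3
   vertex 2.0 0.2 0.7
   vertex 3.8 1.4 2.6
  endloop
 endfacet
 facet normal 0.407 -0.913 -0.036
  outer loop
   vertex 3.8 0.9 3.3
   vertex 2.5 0.3 3.8
   vertex 2.0 0.2 0.7
  endloop
 endfacet
 facet normal -0.377 0.909 -0.176
  outer loop
   vertex 0.8 2.2 1.0
   vertex 0.1 2.2 2.5
   vertex 3.5 3.3 0.9
  endloop
 endfacet
 facet normal -0.817 -0.433 -0.381
  outer loop
   vertex 0.8 2.2 1.0
   vertex 2.0 0.2 0.7
   vertex 0.1 2.2 2.5
  endloop
 endfacet
 facet normal -0.078 0.102 -0.992
  outer loop
   vertex 0.8 2.2 1.0
   vertex 3.5 3.3 0.9
   vertex 2.0 0.2 0.7
  endloop
 endfacet
 facet normal -0.814 -0.485 -0.320
  outer loop
   vertex 0.7 0.6 3.4
   vertex 0.1 2.2 2.5
   vertex 2.0 0.2 0.7
  endloop
 endfacet
 facet normal -0.121 0.452 0.884
  outer loop
   vertex 0.7 0.6 3.4
   vertex 2.5 0.3 3.8
   vertex 0.1 2.2 2.5
  endloop
 endfacet
 facet normal -0.177 -0.982 0.060
  outer loop
   vertex 0.7 0.6 3.4
   vertex 2.0 0.2 0.7
   vertex 2.5 0.3 3.8
  endloop
 endfacet
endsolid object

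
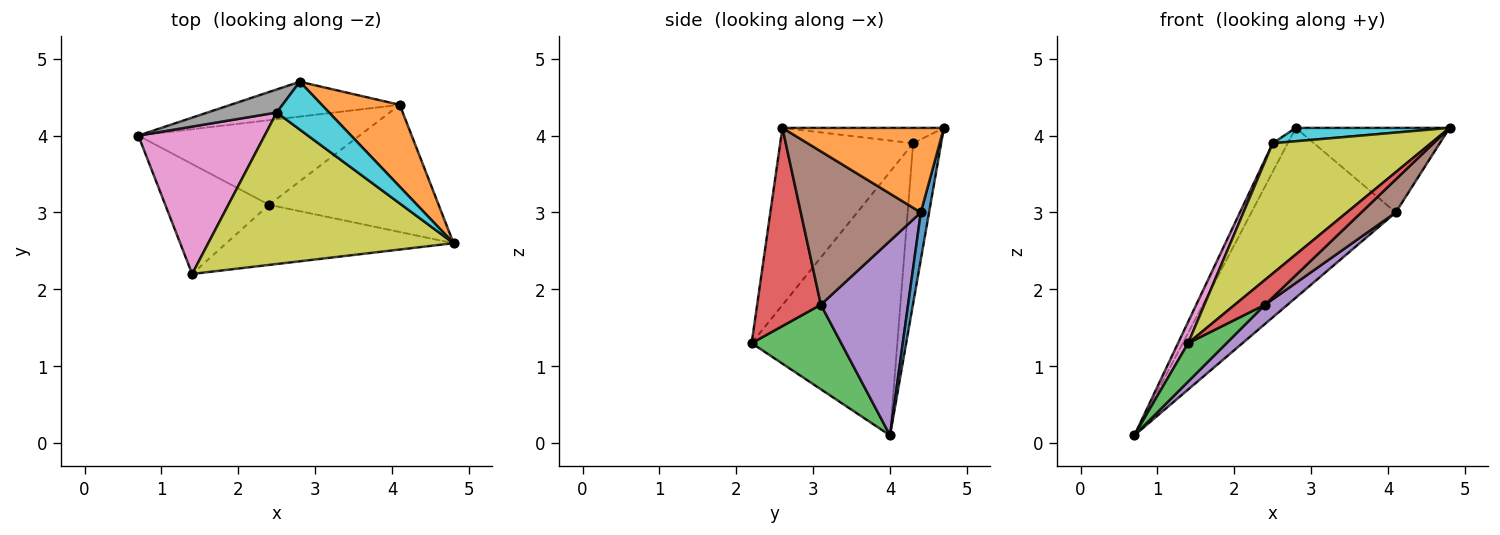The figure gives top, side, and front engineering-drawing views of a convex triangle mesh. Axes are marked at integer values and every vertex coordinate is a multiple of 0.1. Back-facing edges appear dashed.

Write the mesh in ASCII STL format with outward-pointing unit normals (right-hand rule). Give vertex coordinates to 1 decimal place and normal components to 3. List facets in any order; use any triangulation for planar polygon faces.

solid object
 facet normal 0.056 0.978 -0.201
  outer loop
   vertex 4.1 4.4 3.0
   vertex 0.7 4.0 0.1
   vertex 2.8 4.7 4.1
  endloop
 endfacet
 facet normal 0.602 0.574 0.555
  outer loop
   vertex 4.1 4.4 3.0
   vertex 2.8 4.7 4.1
   vertex 4.8 2.6 4.1
  endloop
 endfacet
 facet normal 0.610 -0.262 -0.748
  outer loop
   vertex 2.4 3.1 1.8
   vertex 1.4 2.2 1.3
   vertex 0.7 4.0 0.1
  endloop
 endfacet
 facet normal 0.628 -0.298 -0.719
  outer loop
   vertex 2.4 3.1 1.8
   vertex 4.8 2.6 4.1
   vertex 1.4 2.2 1.3
  endloop
 endfacet
 facet normal 0.651 -0.168 -0.740
  outer loop
   vertex 2.4 3.1 1.8
   vertex 0.7 4.0 0.1
   vertex 4.1 4.4 3.0
  endloop
 endfacet
 facet normal 0.659 -0.189 -0.728
  outer loop
   vertex 2.4 3.1 1.8
   vertex 4.1 4.4 3.0
   vertex 4.8 2.6 4.1
  endloop
 endfacet
 facet normal -0.900 -0.063 0.431
  outer loop
   vertex 2.5 4.3 3.9
   vertex 0.7 4.0 0.1
   vertex 1.4 2.2 1.3
  endloop
 endfacet
 facet normal -0.824 0.440 0.356
  outer loop
   vertex 2.5 4.3 3.9
   vertex 2.8 4.7 4.1
   vertex 0.7 4.0 0.1
  endloop
 endfacet
 facet normal -0.480 -0.572 0.665
  outer loop
   vertex 2.5 4.3 3.9
   vertex 1.4 2.2 1.3
   vertex 4.8 2.6 4.1
  endloop
 endfacet
 facet normal -0.272 -0.259 0.927
  outer loop
   vertex 2.5 4.3 3.9
   vertex 4.8 2.6 4.1
   vertex 2.8 4.7 4.1
  endloop
 endfacet
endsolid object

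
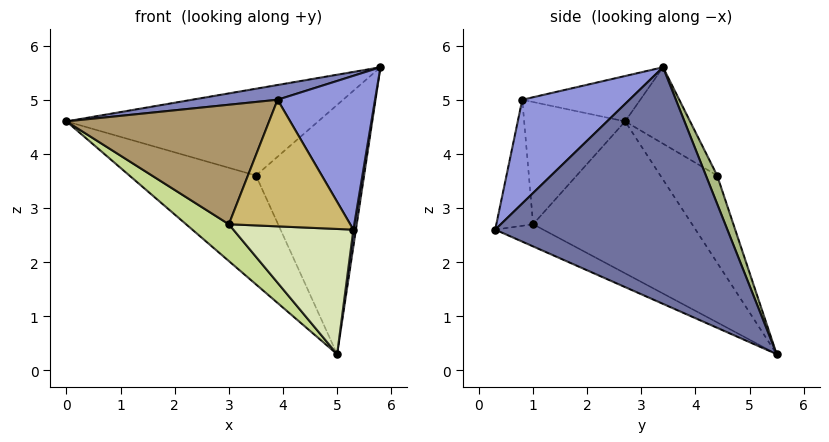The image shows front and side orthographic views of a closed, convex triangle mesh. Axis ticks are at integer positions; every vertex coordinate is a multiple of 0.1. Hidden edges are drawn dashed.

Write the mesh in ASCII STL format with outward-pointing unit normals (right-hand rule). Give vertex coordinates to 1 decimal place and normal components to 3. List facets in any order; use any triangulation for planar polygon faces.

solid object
 facet normal 0.988 -0.011 -0.153
  outer loop
   vertex 5.0 5.5 0.3
   vertex 5.8 3.4 5.6
   vertex 5.3 0.3 2.6
  endloop
 endfacet
 facet normal -0.156 -0.113 0.981
  outer loop
   vertex 3.9 0.8 5.0
   vertex 5.8 3.4 5.6
   vertex 0.0 2.7 4.6
  endloop
 endfacet
 facet normal 0.642 -0.584 0.496
  outer loop
   vertex 3.9 0.8 5.0
   vertex 5.3 0.3 2.6
   vertex 5.8 3.4 5.6
  endloop
 endfacet
 facet normal -0.198 0.767 0.611
  outer loop
   vertex 3.5 4.4 3.6
   vertex 0.0 2.7 4.6
   vertex 5.8 3.4 5.6
  endloop
 endfacet
 facet normal -0.407 0.906 0.117
  outer loop
   vertex 3.5 4.4 3.6
   vertex 5.0 5.5 0.3
   vertex 0.0 2.7 4.6
  endloop
 endfacet
 facet normal 0.097 0.930 0.354
  outer loop
   vertex 3.5 4.4 3.6
   vertex 5.8 3.4 5.6
   vertex 5.0 5.5 0.3
  endloop
 endfacet
 facet normal -0.591 -0.159 -0.791
  outer loop
   vertex 3.0 1.0 2.7
   vertex 0.0 2.7 4.6
   vertex 5.0 5.5 0.3
  endloop
 endfacet
 facet normal -0.163 -0.407 -0.899
  outer loop
   vertex 3.0 1.0 2.7
   vertex 5.0 5.5 0.3
   vertex 5.3 0.3 2.6
  endloop
 endfacet
 facet normal -0.444 -0.891 0.096
  outer loop
   vertex 3.0 1.0 2.7
   vertex 3.9 0.8 5.0
   vertex 0.0 2.7 4.6
  endloop
 endfacet
 facet normal -0.290 -0.957 0.030
  outer loop
   vertex 3.0 1.0 2.7
   vertex 5.3 0.3 2.6
   vertex 3.9 0.8 5.0
  endloop
 endfacet
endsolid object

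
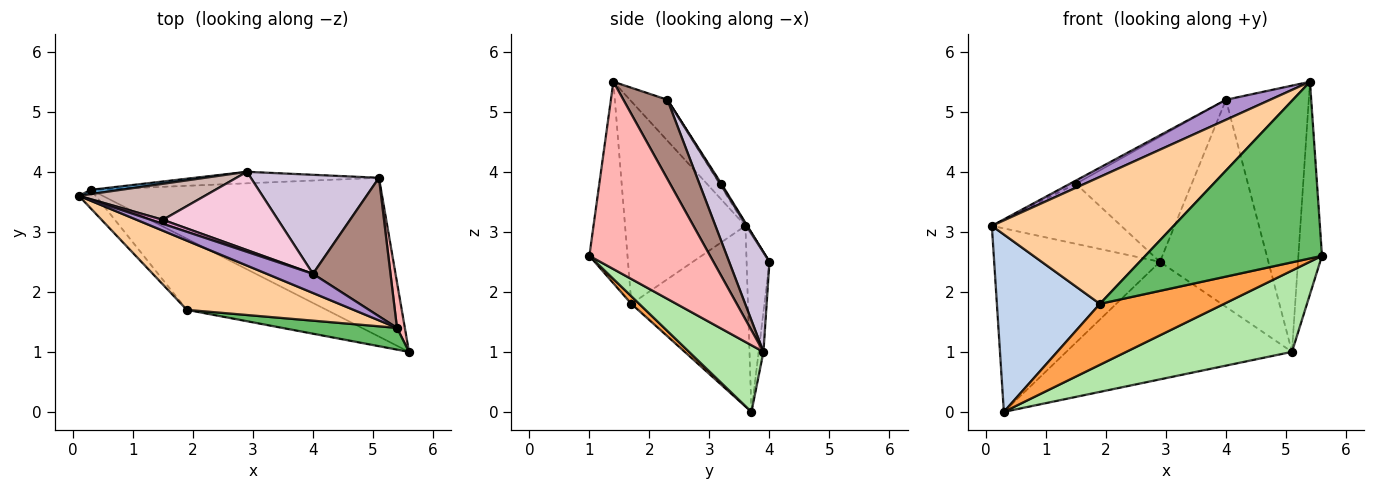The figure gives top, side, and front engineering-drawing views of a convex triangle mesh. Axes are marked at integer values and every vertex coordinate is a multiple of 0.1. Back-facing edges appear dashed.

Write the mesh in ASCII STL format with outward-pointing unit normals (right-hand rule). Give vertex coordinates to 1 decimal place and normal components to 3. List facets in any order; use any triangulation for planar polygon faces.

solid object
 facet normal -0.137 0.990 0.023
  outer loop
   vertex 0.3 3.7 0.0
   vertex 0.1 3.6 3.1
   vertex 2.9 4.0 2.5
  endloop
 endfacet
 facet normal -0.748 -0.661 -0.070
  outer loop
   vertex 1.9 1.7 1.8
   vertex 0.1 3.6 3.1
   vertex 0.3 3.7 0.0
  endloop
 endfacet
 facet normal 0.041 -0.650 -0.759
  outer loop
   vertex 1.9 1.7 1.8
   vertex 0.3 3.7 0.0
   vertex 5.6 1.0 2.6
  endloop
 endfacet
 facet normal -0.502 -0.759 0.414
  outer loop
   vertex 1.9 1.7 1.8
   vertex 5.4 1.4 5.5
   vertex 0.1 3.6 3.1
  endloop
 endfacet
 facet normal -0.209 -0.971 0.119
  outer loop
   vertex 1.9 1.7 1.8
   vertex 5.6 1.0 2.6
   vertex 5.4 1.4 5.5
  endloop
 endfacet
 facet normal 0.200 -0.447 -0.872
  outer loop
   vertex 5.1 3.9 1.0
   vertex 5.6 1.0 2.6
   vertex 0.3 3.7 0.0
  endloop
 endfacet
 facet normal -0.021 0.995 -0.097
  outer loop
   vertex 5.1 3.9 1.0
   vertex 0.3 3.7 0.0
   vertex 2.9 4.0 2.5
  endloop
 endfacet
 facet normal 0.981 0.192 0.041
  outer loop
   vertex 5.1 3.9 1.0
   vertex 5.4 1.4 5.5
   vertex 5.6 1.0 2.6
  endloop
 endfacet
 facet normal -0.523 -0.617 0.589
  outer loop
   vertex 4.0 2.3 5.2
   vertex 0.1 3.6 3.1
   vertex 5.4 1.4 5.5
  endloop
 endfacet
 facet normal 0.318 0.855 0.409
  outer loop
   vertex 4.0 2.3 5.2
   vertex 5.1 3.9 1.0
   vertex 2.9 4.0 2.5
  endloop
 endfacet
 facet normal 0.426 0.802 0.417
  outer loop
   vertex 4.0 2.3 5.2
   vertex 5.4 1.4 5.5
   vertex 5.1 3.9 1.0
  endloop
 endfacet
 facet normal -0.012 0.857 0.514
  outer loop
   vertex 1.5 3.2 3.8
   vertex 2.9 4.0 2.5
   vertex 0.1 3.6 3.1
  endloop
 endfacet
 facet normal -0.205 0.615 0.761
  outer loop
   vertex 1.5 3.2 3.8
   vertex 0.1 3.6 3.1
   vertex 4.0 2.3 5.2
  endloop
 endfacet
 facet normal 0.008 0.848 0.530
  outer loop
   vertex 1.5 3.2 3.8
   vertex 4.0 2.3 5.2
   vertex 2.9 4.0 2.5
  endloop
 endfacet
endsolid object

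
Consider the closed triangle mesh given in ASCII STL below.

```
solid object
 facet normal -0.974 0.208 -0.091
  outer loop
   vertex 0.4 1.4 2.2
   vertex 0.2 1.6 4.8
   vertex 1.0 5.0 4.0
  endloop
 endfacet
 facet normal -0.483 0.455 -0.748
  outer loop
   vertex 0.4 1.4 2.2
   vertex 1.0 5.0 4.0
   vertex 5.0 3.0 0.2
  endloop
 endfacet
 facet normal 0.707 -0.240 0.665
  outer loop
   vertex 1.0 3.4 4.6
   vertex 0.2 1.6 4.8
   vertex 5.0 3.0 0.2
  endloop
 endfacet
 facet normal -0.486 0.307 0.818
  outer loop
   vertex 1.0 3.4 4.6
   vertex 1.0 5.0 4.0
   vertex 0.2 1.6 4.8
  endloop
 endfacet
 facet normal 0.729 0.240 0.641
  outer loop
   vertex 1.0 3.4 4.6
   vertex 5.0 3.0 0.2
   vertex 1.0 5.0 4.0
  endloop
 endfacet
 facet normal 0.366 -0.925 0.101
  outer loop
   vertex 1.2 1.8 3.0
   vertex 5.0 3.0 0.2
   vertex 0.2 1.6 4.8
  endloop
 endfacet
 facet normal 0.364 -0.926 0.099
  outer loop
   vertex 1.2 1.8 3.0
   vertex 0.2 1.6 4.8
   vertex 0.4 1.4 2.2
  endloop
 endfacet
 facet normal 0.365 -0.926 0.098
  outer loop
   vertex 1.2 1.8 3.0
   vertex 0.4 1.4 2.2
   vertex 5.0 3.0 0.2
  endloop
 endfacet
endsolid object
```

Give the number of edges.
12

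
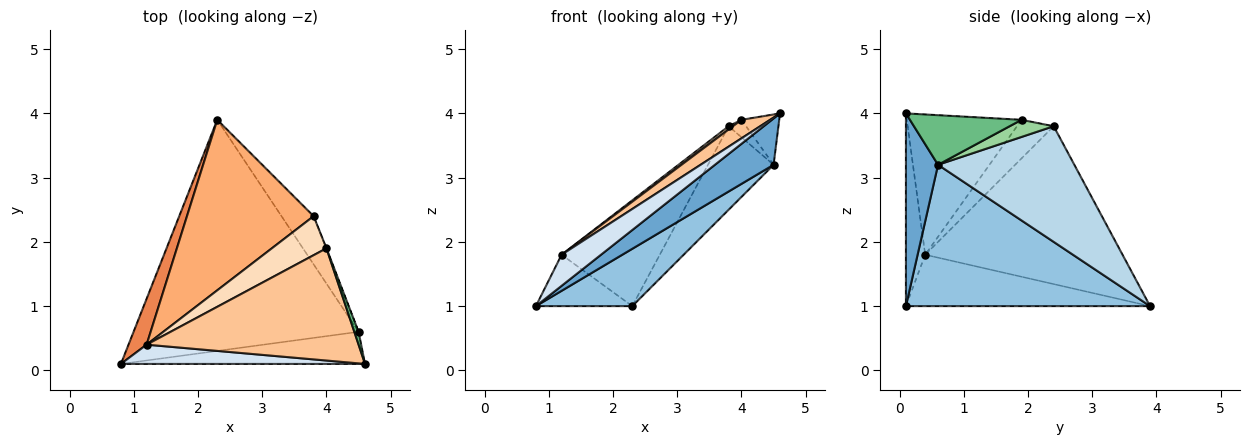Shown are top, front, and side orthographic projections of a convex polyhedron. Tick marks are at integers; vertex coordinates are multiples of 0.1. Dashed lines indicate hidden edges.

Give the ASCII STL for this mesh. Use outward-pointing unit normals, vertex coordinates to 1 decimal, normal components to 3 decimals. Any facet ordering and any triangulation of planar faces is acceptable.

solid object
 facet normal 0.410 -0.749 -0.520
  outer loop
   vertex 4.5 0.6 3.2
   vertex 4.6 0.1 4.0
   vertex 0.8 0.1 1.0
  endloop
 endfacet
 facet normal 0.521 -0.205 -0.829
  outer loop
   vertex 4.5 0.6 3.2
   vertex 0.8 0.1 1.0
   vertex 2.3 3.9 1.0
  endloop
 endfacet
 facet normal 0.874 0.421 -0.243
  outer loop
   vertex 4.5 0.6 3.2
   vertex 2.3 3.9 1.0
   vertex 3.8 2.4 3.8
  endloop
 endfacet
 facet normal -0.384 -0.785 0.486
  outer loop
   vertex 1.2 0.4 1.8
   vertex 0.8 0.1 1.0
   vertex 4.6 0.1 4.0
  endloop
 endfacet
 facet normal -0.884 0.349 0.311
  outer loop
   vertex 1.2 0.4 1.8
   vertex 2.3 3.9 1.0
   vertex 0.8 0.1 1.0
  endloop
 endfacet
 facet normal -0.727 0.362 0.583
  outer loop
   vertex 1.2 0.4 1.8
   vertex 3.8 2.4 3.8
   vertex 2.3 3.9 1.0
  endloop
 endfacet
 facet normal -0.547 -0.136 0.826
  outer loop
   vertex 4.0 1.9 3.9
   vertex 1.2 0.4 1.8
   vertex 4.6 0.1 4.0
  endloop
 endfacet
 facet normal -0.575 -0.067 0.815
  outer loop
   vertex 4.0 1.9 3.9
   vertex 3.8 2.4 3.8
   vertex 1.2 0.4 1.8
  endloop
 endfacet
 facet normal 0.944 0.319 0.082
  outer loop
   vertex 4.0 1.9 3.9
   vertex 4.6 0.1 4.0
   vertex 4.5 0.6 3.2
  endloop
 endfacet
 facet normal 0.930 0.368 -0.019
  outer loop
   vertex 4.0 1.9 3.9
   vertex 4.5 0.6 3.2
   vertex 3.8 2.4 3.8
  endloop
 endfacet
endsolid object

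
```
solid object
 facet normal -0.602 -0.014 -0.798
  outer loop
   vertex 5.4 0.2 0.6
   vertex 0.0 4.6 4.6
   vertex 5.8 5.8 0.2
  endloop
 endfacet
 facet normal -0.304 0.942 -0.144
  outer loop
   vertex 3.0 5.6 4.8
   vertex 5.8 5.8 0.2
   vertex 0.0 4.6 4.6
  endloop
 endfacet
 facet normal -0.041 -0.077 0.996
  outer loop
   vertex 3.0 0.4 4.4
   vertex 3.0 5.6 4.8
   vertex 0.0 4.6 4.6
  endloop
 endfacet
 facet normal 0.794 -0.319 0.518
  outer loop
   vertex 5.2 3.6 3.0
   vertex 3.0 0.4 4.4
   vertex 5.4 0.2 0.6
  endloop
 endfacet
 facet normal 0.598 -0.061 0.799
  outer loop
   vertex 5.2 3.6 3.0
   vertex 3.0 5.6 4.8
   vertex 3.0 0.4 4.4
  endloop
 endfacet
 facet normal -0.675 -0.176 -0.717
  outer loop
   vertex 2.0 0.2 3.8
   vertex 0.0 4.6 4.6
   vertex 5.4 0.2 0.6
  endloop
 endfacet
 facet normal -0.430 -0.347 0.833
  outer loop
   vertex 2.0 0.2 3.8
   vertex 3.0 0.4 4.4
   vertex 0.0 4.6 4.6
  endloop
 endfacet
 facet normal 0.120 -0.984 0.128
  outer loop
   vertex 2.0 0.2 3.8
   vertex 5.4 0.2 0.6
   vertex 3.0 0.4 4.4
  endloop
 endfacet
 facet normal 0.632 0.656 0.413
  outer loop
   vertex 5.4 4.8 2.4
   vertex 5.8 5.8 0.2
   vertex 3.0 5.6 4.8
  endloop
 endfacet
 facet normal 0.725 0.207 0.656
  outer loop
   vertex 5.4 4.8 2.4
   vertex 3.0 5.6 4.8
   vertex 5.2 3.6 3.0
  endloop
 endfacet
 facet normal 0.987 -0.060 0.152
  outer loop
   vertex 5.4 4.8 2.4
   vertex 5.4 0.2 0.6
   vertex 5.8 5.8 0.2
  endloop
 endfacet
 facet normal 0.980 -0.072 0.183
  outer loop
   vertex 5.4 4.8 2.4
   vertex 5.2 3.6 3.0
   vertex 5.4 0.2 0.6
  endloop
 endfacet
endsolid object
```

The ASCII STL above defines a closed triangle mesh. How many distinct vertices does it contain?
8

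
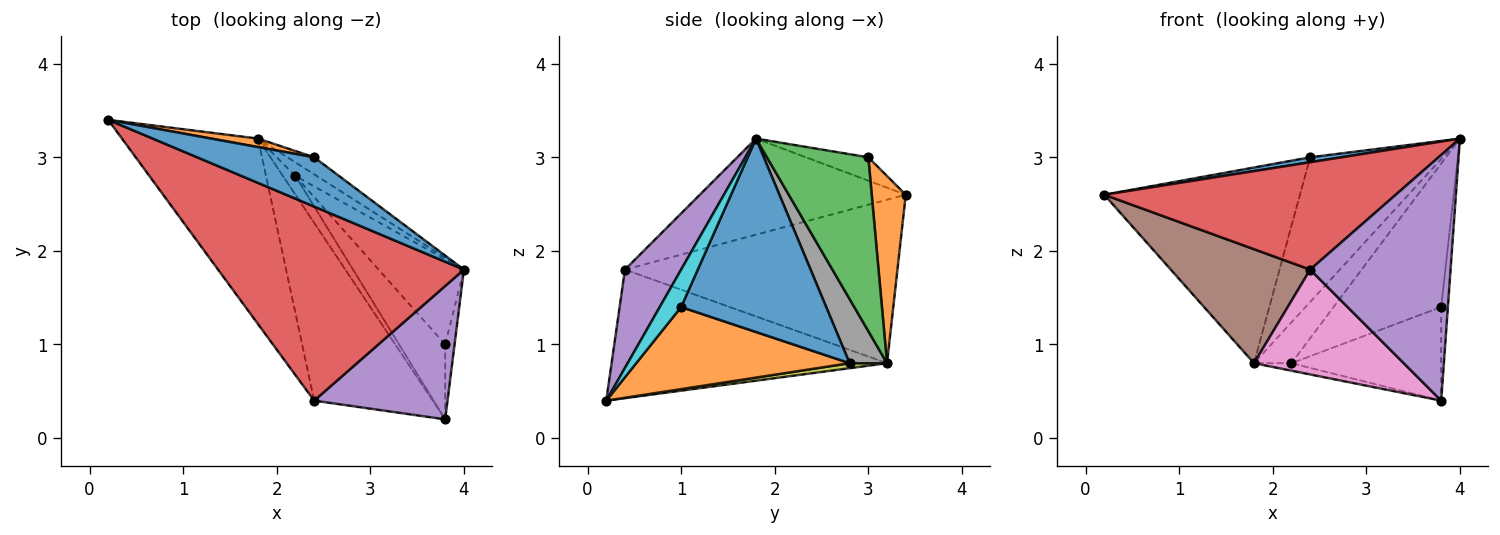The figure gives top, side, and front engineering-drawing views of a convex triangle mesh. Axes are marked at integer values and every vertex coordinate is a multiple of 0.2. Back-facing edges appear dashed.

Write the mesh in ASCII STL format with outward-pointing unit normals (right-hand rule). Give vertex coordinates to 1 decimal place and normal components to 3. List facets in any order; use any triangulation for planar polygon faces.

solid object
 facet normal -0.195 -0.098 0.976
  outer loop
   vertex 2.4 3.0 3.0
   vertex 0.2 3.4 2.6
   vertex 4.0 1.8 3.2
  endloop
 endfacet
 facet normal 0.171 0.984 0.043
  outer loop
   vertex 1.8 3.2 0.8
   vertex 0.2 3.4 2.6
   vertex 2.4 3.0 3.0
  endloop
 endfacet
 facet normal 0.605 0.791 -0.093
  outer loop
   vertex 1.8 3.2 0.8
   vertex 2.4 3.0 3.0
   vertex 4.0 1.8 3.2
  endloop
 endfacet
 facet normal -0.324 -0.458 0.828
  outer loop
   vertex 2.4 0.4 1.8
   vertex 4.0 1.8 3.2
   vertex 0.2 3.4 2.6
  endloop
 endfacet
 facet normal 0.332 -0.829 0.450
  outer loop
   vertex 2.4 0.4 1.8
   vertex 3.8 0.2 0.4
   vertex 4.0 1.8 3.2
  endloop
 endfacet
 facet normal -0.715 -0.366 -0.595
  outer loop
   vertex 2.4 0.4 1.8
   vertex 0.2 3.4 2.6
   vertex 1.8 3.2 0.8
  endloop
 endfacet
 facet normal -0.683 -0.371 -0.630
  outer loop
   vertex 2.4 0.4 1.8
   vertex 1.8 3.2 0.8
   vertex 3.8 0.2 0.4
  endloop
 endfacet
 facet normal 0.688 0.688 -0.229
  outer loop
   vertex 2.2 2.8 0.8
   vertex 1.8 3.2 0.8
   vertex 4.0 1.8 3.2
  endloop
 endfacet
 facet normal 0.348 0.348 -0.870
  outer loop
   vertex 2.2 2.8 0.8
   vertex 3.8 0.2 0.4
   vertex 1.8 3.2 0.8
  endloop
 endfacet
 facet normal 0.928 0.290 -0.232
  outer loop
   vertex 3.8 1.0 1.4
   vertex 4.0 1.8 3.2
   vertex 3.8 0.2 0.4
  endloop
 endfacet
 facet normal 0.757 0.562 -0.334
  outer loop
   vertex 3.8 1.0 1.4
   vertex 2.2 2.8 0.8
   vertex 4.0 1.8 3.2
  endloop
 endfacet
 facet normal 0.744 0.522 -0.418
  outer loop
   vertex 3.8 1.0 1.4
   vertex 3.8 0.2 0.4
   vertex 2.2 2.8 0.8
  endloop
 endfacet
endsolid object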